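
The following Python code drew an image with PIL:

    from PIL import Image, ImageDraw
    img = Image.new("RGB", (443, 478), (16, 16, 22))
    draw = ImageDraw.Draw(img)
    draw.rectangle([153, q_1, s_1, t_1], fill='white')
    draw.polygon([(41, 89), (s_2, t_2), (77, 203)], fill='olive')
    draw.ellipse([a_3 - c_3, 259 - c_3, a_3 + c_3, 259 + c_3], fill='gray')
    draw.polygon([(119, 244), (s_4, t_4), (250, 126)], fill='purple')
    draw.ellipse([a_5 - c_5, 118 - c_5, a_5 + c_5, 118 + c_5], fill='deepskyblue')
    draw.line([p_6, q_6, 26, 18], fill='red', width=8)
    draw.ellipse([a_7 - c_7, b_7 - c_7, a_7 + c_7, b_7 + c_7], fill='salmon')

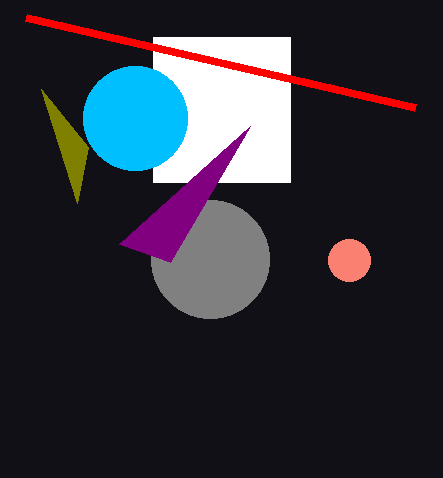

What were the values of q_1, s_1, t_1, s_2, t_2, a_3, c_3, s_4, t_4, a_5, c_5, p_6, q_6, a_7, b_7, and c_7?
q_1 = 37; s_1 = 290; t_1 = 182; s_2 = 88; t_2 = 147; a_3 = 210; c_3 = 59; s_4 = 170; t_4 = 262; a_5 = 135; c_5 = 52; p_6 = 415; q_6 = 108; a_7 = 349; b_7 = 260; c_7 = 21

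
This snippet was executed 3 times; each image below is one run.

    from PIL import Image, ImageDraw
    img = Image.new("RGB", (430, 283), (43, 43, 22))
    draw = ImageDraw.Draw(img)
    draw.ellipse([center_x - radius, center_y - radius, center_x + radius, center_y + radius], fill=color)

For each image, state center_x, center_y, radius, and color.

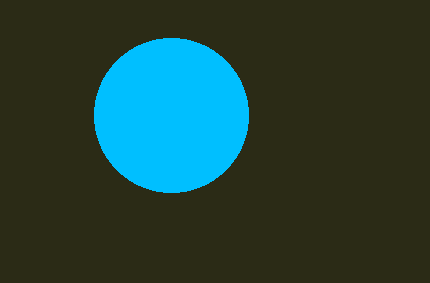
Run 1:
center_x = 171
center_y = 115
radius = 77
color = 'deepskyblue'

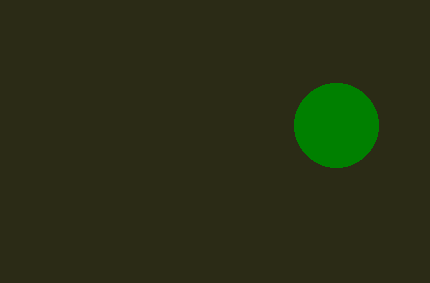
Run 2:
center_x = 336; center_y = 125; radius = 42; color = 'green'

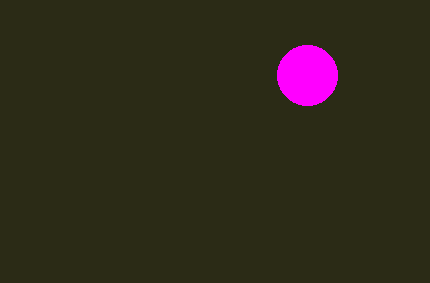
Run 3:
center_x = 307, center_y = 75, radius = 30, color = 'magenta'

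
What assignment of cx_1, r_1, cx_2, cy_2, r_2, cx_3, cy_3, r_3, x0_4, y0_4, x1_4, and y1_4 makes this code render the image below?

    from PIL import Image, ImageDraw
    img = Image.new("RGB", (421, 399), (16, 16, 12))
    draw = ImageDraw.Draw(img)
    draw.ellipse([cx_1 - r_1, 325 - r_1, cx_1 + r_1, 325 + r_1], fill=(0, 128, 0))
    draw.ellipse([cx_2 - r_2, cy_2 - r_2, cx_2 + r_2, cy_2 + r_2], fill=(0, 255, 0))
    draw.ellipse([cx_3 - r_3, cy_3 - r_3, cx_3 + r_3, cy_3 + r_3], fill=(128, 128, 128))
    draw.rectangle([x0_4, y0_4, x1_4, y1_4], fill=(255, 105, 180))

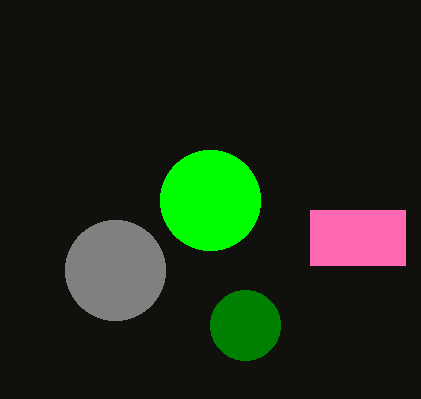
cx_1 = 245, r_1 = 35, cx_2 = 210, cy_2 = 200, r_2 = 50, cx_3 = 115, cy_3 = 270, r_3 = 50, x0_4 = 310, y0_4 = 210, x1_4 = 405, y1_4 = 265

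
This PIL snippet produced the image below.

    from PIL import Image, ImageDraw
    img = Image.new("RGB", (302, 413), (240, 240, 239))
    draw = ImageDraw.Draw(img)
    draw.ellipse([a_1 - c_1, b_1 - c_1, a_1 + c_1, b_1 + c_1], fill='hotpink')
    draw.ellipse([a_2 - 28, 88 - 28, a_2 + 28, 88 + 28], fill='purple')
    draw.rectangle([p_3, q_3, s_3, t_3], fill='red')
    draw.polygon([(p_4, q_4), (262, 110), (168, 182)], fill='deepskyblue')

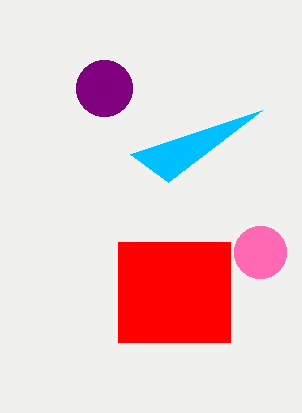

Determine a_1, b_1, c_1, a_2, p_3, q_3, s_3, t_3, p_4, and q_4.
a_1 = 260; b_1 = 252; c_1 = 26; a_2 = 104; p_3 = 118; q_3 = 242; s_3 = 230; t_3 = 342; p_4 = 130; q_4 = 154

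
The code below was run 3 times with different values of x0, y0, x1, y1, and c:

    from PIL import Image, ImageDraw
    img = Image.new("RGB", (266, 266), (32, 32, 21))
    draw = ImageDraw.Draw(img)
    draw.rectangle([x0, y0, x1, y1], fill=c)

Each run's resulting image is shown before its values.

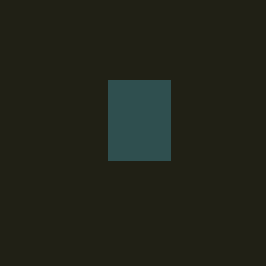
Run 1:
x0 = 108, y0 = 80, x1 = 170, y1 = 160, c = 'darkslategray'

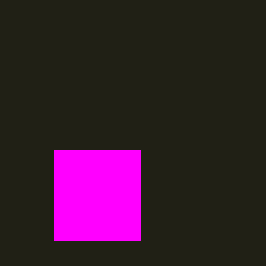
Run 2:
x0 = 54, y0 = 150, x1 = 140, y1 = 240, c = 'magenta'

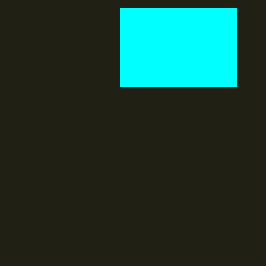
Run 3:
x0 = 120, y0 = 8, x1 = 236, y1 = 86, c = 'cyan'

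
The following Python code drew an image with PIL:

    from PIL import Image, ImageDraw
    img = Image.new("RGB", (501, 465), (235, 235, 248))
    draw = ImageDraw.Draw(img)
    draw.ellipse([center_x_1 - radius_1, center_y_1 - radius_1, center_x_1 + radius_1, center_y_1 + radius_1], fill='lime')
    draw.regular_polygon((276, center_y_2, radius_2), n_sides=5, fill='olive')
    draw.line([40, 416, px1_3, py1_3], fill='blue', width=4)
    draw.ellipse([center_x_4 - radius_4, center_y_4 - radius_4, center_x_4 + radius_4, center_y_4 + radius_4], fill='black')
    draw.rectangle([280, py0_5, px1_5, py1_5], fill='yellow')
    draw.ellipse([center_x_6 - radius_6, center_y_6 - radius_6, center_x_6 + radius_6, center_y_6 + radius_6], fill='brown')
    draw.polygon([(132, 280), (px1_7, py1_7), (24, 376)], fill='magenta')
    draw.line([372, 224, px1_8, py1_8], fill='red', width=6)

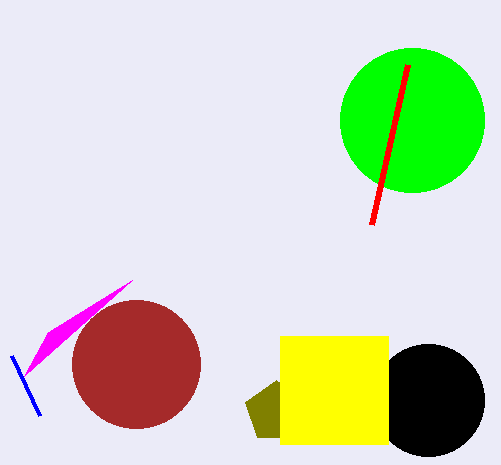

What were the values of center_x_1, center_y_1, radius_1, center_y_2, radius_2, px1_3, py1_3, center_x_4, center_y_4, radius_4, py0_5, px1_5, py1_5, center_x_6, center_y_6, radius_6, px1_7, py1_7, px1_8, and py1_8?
center_x_1 = 412; center_y_1 = 120; radius_1 = 72; center_y_2 = 412; radius_2 = 32; px1_3 = 12; py1_3 = 356; center_x_4 = 428; center_y_4 = 400; radius_4 = 56; py0_5 = 336; px1_5 = 388; py1_5 = 444; center_x_6 = 136; center_y_6 = 364; radius_6 = 64; px1_7 = 48; py1_7 = 332; px1_8 = 408; py1_8 = 64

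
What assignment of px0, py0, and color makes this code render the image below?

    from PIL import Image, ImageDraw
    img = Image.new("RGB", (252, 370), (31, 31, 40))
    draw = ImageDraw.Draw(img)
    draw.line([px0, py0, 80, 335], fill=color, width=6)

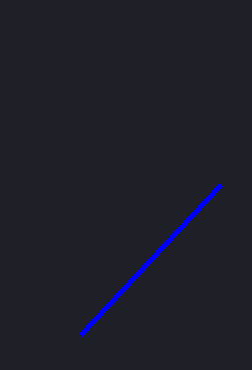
px0 = 220; py0 = 185; color = 'blue'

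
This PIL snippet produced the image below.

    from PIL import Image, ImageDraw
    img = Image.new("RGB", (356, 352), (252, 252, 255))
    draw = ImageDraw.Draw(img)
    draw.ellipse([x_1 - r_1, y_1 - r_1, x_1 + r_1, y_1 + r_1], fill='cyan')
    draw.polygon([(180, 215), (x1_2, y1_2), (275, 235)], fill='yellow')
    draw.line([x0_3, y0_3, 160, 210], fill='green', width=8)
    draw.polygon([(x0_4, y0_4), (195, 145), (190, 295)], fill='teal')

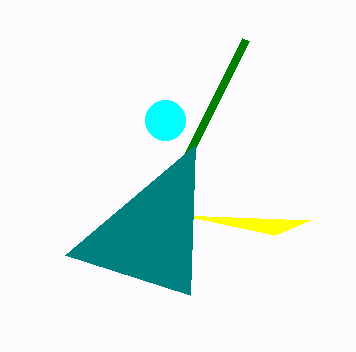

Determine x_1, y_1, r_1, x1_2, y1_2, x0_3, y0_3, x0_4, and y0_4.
x_1 = 165, y_1 = 120, r_1 = 20, x1_2 = 310, y1_2 = 220, x0_3 = 245, y0_3 = 40, x0_4 = 65, y0_4 = 255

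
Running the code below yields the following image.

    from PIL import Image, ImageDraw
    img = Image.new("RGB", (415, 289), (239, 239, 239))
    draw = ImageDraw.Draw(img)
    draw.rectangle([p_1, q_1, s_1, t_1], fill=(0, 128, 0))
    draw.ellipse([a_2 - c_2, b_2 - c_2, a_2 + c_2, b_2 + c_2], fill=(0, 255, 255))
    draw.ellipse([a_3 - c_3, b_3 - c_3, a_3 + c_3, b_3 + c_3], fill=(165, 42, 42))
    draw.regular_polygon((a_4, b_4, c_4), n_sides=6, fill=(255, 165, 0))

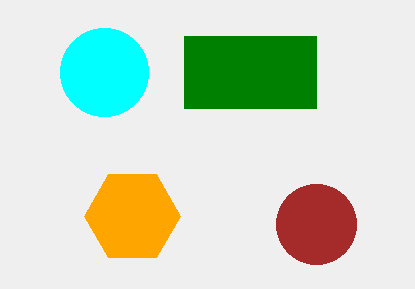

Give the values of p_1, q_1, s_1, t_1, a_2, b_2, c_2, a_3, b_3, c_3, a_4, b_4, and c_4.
p_1 = 184, q_1 = 36, s_1 = 316, t_1 = 108, a_2 = 104, b_2 = 72, c_2 = 44, a_3 = 316, b_3 = 224, c_3 = 40, a_4 = 132, b_4 = 216, c_4 = 48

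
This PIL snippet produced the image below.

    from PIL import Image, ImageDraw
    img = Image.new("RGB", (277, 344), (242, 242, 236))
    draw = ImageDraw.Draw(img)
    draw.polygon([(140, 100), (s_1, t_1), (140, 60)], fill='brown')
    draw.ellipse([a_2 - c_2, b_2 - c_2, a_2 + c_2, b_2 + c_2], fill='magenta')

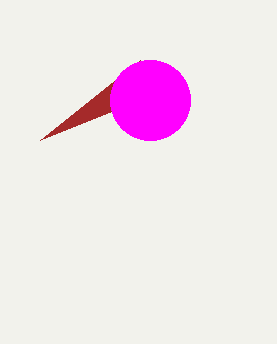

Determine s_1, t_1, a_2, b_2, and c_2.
s_1 = 40, t_1 = 140, a_2 = 150, b_2 = 100, c_2 = 40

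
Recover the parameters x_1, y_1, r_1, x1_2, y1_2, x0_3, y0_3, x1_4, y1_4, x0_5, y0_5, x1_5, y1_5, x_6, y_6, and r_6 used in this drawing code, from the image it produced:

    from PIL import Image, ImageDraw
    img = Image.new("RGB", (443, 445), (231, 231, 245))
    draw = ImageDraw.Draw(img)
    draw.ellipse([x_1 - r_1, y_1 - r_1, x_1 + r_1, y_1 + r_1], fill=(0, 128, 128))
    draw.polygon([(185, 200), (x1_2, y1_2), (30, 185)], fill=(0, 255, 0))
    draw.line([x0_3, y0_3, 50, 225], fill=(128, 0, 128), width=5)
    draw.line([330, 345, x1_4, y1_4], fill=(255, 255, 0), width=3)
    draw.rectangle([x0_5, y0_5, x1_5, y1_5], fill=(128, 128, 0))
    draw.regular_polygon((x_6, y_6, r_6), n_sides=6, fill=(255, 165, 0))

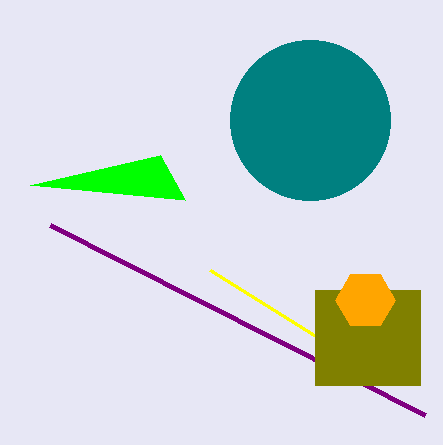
x_1 = 310, y_1 = 120, r_1 = 80, x1_2 = 160, y1_2 = 155, x0_3 = 425, y0_3 = 415, x1_4 = 210, y1_4 = 270, x0_5 = 315, y0_5 = 290, x1_5 = 420, y1_5 = 385, x_6 = 365, y_6 = 300, r_6 = 30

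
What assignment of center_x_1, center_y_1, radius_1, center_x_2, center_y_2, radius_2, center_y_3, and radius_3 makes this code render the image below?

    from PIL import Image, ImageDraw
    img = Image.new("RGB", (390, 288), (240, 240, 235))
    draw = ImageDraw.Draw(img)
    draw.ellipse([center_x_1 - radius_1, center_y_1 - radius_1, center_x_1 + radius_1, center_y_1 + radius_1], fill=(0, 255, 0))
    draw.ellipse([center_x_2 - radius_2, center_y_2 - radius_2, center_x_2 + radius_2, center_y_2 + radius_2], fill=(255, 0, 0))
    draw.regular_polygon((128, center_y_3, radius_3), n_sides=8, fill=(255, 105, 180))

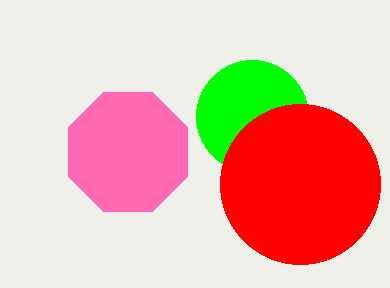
center_x_1 = 252, center_y_1 = 116, radius_1 = 56, center_x_2 = 300, center_y_2 = 184, radius_2 = 80, center_y_3 = 152, radius_3 = 64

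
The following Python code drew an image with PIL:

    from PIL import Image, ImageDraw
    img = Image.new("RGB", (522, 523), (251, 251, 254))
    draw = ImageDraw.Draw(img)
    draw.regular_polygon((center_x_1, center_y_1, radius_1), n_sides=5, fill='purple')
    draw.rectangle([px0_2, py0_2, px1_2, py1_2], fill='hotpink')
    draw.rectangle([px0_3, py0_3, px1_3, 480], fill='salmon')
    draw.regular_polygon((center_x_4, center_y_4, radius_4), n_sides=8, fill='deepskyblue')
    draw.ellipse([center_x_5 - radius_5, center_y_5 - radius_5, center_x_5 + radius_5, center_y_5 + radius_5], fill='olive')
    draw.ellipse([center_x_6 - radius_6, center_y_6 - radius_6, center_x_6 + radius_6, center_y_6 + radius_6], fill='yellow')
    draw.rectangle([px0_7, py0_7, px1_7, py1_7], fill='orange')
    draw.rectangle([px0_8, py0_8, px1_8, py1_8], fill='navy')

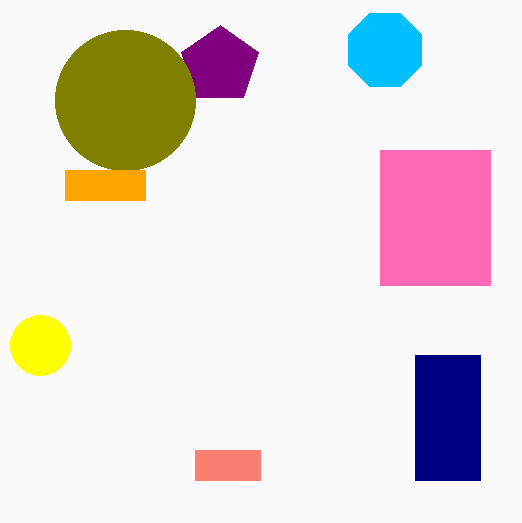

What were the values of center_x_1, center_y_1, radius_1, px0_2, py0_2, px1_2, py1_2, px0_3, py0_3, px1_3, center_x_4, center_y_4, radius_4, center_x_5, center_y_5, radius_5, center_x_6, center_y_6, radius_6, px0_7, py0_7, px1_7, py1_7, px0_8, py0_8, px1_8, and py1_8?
center_x_1 = 220; center_y_1 = 65; radius_1 = 40; px0_2 = 380; py0_2 = 150; px1_2 = 490; py1_2 = 285; px0_3 = 195; py0_3 = 450; px1_3 = 260; center_x_4 = 385; center_y_4 = 50; radius_4 = 40; center_x_5 = 125; center_y_5 = 100; radius_5 = 70; center_x_6 = 40; center_y_6 = 345; radius_6 = 30; px0_7 = 65; py0_7 = 170; px1_7 = 145; py1_7 = 200; px0_8 = 415; py0_8 = 355; px1_8 = 480; py1_8 = 480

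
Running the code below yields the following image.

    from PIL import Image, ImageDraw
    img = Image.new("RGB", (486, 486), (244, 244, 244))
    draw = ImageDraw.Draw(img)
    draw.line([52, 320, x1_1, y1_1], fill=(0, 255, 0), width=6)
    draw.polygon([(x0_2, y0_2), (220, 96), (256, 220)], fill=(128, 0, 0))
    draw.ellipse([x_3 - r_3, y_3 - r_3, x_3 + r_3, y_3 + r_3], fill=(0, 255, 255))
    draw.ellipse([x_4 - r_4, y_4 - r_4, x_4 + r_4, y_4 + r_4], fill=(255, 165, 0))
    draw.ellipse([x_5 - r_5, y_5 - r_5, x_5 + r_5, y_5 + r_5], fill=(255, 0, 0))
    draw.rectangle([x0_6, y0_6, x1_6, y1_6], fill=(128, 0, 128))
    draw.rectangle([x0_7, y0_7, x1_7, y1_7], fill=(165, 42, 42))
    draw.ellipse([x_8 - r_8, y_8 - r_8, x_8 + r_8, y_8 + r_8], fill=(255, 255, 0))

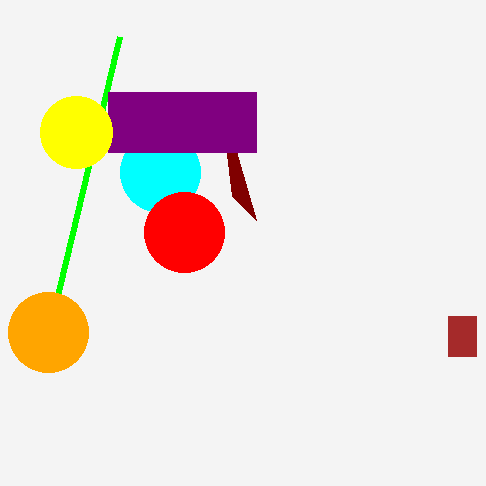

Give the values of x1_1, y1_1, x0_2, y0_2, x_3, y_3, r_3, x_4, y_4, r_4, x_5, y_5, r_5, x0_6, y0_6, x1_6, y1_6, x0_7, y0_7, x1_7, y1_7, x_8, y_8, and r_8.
x1_1 = 120
y1_1 = 36
x0_2 = 232
y0_2 = 196
x_3 = 160
y_3 = 172
r_3 = 40
x_4 = 48
y_4 = 332
r_4 = 40
x_5 = 184
y_5 = 232
r_5 = 40
x0_6 = 108
y0_6 = 92
x1_6 = 256
y1_6 = 152
x0_7 = 448
y0_7 = 316
x1_7 = 476
y1_7 = 356
x_8 = 76
y_8 = 132
r_8 = 36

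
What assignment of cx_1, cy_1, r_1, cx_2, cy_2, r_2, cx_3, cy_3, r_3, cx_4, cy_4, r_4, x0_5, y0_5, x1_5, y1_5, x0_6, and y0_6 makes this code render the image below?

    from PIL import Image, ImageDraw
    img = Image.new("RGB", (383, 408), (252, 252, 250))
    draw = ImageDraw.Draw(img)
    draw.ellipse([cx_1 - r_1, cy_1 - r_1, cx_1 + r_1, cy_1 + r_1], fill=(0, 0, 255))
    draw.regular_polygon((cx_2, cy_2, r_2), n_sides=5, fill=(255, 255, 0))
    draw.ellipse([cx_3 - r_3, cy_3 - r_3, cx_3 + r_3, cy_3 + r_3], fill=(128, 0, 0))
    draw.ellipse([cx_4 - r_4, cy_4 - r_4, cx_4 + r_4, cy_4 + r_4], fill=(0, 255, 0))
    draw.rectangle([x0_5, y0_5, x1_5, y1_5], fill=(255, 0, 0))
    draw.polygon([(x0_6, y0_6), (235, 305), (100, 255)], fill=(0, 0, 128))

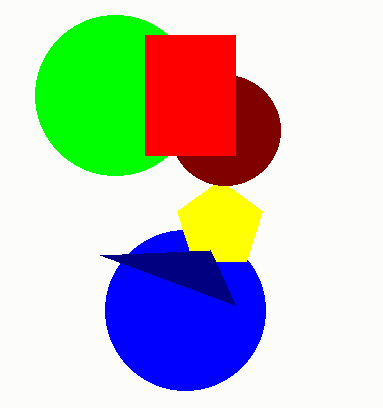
cx_1 = 185; cy_1 = 310; r_1 = 80; cx_2 = 220; cy_2 = 225; r_2 = 45; cx_3 = 225; cy_3 = 130; r_3 = 55; cx_4 = 115; cy_4 = 95; r_4 = 80; x0_5 = 145; y0_5 = 35; x1_5 = 235; y1_5 = 155; x0_6 = 210; y0_6 = 250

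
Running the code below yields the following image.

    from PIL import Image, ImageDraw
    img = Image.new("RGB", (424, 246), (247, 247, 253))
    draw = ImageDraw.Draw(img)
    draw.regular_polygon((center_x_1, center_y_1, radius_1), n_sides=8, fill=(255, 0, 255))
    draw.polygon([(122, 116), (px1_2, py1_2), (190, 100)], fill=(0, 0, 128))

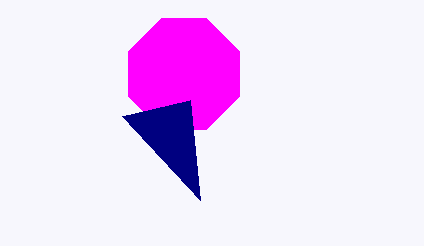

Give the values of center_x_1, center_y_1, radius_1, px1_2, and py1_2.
center_x_1 = 184, center_y_1 = 74, radius_1 = 60, px1_2 = 200, py1_2 = 200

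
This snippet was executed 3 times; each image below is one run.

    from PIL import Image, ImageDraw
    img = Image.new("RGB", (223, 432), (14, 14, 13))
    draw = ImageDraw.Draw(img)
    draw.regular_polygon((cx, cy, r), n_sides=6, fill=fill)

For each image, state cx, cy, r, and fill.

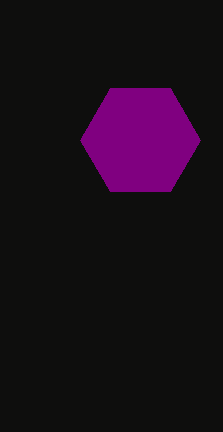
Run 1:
cx = 140; cy = 140; r = 60; fill = 'purple'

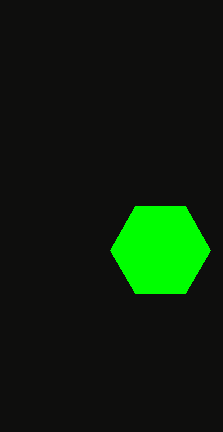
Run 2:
cx = 160; cy = 250; r = 50; fill = 'lime'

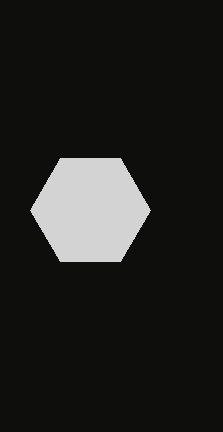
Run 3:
cx = 90; cy = 210; r = 60; fill = 'lightgray'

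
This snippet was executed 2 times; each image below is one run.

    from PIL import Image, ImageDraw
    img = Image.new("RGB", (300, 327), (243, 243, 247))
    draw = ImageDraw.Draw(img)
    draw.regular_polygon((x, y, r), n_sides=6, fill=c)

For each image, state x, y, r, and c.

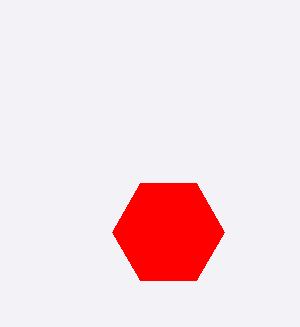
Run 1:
x = 168
y = 232
r = 56
c = 'red'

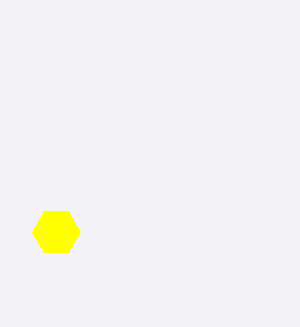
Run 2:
x = 56; y = 232; r = 24; c = 'yellow'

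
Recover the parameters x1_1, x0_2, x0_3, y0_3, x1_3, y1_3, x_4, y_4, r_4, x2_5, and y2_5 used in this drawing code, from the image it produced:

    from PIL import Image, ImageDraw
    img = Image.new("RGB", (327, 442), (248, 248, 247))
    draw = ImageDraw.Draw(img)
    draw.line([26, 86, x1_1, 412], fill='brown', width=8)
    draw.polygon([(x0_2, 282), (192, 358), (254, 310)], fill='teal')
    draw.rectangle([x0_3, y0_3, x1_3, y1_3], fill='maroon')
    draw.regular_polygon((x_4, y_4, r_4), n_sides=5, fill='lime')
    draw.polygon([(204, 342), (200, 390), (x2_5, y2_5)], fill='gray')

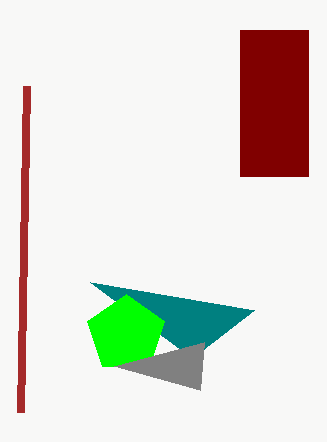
x1_1 = 20, x0_2 = 90, x0_3 = 240, y0_3 = 30, x1_3 = 308, y1_3 = 176, x_4 = 126, y_4 = 334, r_4 = 40, x2_5 = 114, y2_5 = 366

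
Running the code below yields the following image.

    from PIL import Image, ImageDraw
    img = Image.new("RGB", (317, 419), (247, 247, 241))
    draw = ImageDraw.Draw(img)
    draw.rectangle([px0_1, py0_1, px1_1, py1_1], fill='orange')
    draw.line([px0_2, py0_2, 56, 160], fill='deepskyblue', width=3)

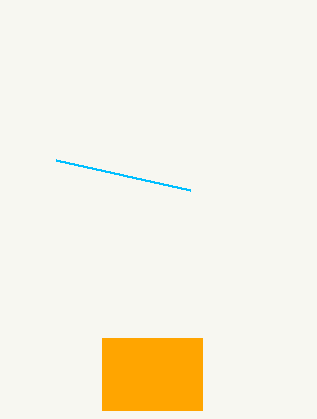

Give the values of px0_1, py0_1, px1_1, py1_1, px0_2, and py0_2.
px0_1 = 102, py0_1 = 338, px1_1 = 202, py1_1 = 410, px0_2 = 190, py0_2 = 190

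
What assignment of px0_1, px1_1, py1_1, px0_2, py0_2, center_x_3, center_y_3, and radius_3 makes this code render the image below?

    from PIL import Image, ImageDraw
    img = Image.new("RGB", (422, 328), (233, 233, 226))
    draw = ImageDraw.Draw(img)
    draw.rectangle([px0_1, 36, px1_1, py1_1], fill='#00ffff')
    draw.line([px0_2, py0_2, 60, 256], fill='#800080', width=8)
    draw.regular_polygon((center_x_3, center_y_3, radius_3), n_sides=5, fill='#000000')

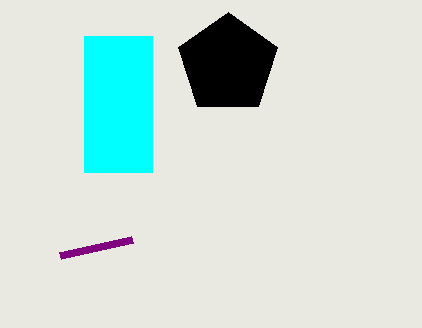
px0_1 = 84, px1_1 = 152, py1_1 = 172, px0_2 = 132, py0_2 = 240, center_x_3 = 228, center_y_3 = 64, radius_3 = 52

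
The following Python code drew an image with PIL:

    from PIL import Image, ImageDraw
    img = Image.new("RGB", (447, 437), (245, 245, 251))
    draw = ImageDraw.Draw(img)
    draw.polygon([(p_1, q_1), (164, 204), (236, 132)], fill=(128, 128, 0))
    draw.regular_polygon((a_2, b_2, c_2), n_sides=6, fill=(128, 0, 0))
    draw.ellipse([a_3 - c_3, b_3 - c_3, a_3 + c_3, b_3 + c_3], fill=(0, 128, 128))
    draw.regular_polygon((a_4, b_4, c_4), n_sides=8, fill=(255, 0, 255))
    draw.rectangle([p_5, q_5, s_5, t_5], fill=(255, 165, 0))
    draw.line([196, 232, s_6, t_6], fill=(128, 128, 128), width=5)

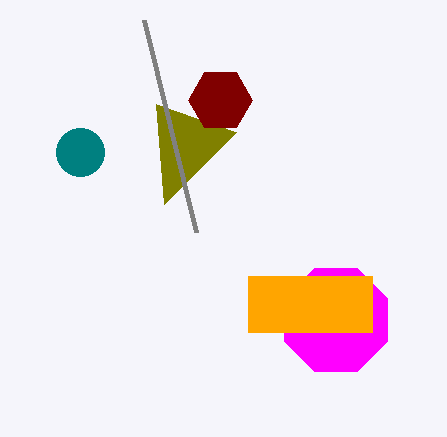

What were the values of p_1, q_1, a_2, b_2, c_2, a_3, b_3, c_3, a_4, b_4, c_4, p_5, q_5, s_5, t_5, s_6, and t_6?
p_1 = 156, q_1 = 104, a_2 = 220, b_2 = 100, c_2 = 32, a_3 = 80, b_3 = 152, c_3 = 24, a_4 = 336, b_4 = 320, c_4 = 56, p_5 = 248, q_5 = 276, s_5 = 372, t_5 = 332, s_6 = 144, t_6 = 20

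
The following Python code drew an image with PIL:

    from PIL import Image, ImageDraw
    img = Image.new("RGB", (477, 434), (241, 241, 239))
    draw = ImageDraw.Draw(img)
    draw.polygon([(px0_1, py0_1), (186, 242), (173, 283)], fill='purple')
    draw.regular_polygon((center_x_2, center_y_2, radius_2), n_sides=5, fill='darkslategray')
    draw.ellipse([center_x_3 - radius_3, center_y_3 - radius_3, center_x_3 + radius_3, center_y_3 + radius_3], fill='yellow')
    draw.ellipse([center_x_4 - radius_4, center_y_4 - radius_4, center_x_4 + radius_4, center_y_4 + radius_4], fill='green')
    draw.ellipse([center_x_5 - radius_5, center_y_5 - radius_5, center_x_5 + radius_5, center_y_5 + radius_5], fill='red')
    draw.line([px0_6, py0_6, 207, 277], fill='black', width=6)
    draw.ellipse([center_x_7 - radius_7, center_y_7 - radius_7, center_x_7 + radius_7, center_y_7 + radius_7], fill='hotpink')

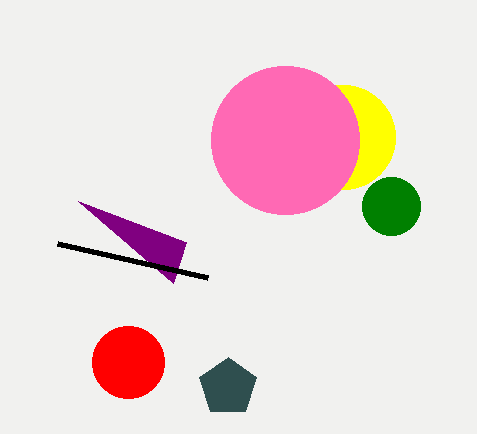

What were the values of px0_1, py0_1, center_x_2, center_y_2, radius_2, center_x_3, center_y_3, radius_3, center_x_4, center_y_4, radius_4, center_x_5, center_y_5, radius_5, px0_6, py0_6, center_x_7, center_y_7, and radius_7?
px0_1 = 78
py0_1 = 201
center_x_2 = 228
center_y_2 = 387
radius_2 = 30
center_x_3 = 343
center_y_3 = 137
radius_3 = 52
center_x_4 = 391
center_y_4 = 206
radius_4 = 29
center_x_5 = 128
center_y_5 = 362
radius_5 = 36
px0_6 = 57
py0_6 = 243
center_x_7 = 285
center_y_7 = 140
radius_7 = 74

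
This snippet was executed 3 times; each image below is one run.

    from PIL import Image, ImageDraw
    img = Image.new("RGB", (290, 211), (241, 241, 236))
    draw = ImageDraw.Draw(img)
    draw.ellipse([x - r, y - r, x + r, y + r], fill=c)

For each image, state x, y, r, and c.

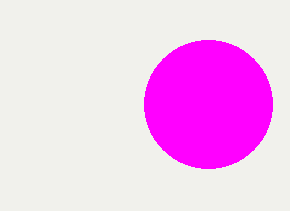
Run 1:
x = 208, y = 104, r = 64, c = 'magenta'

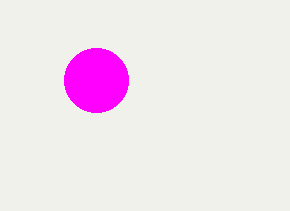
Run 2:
x = 96
y = 80
r = 32
c = 'magenta'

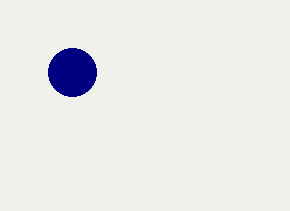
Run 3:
x = 72
y = 72
r = 24
c = 'navy'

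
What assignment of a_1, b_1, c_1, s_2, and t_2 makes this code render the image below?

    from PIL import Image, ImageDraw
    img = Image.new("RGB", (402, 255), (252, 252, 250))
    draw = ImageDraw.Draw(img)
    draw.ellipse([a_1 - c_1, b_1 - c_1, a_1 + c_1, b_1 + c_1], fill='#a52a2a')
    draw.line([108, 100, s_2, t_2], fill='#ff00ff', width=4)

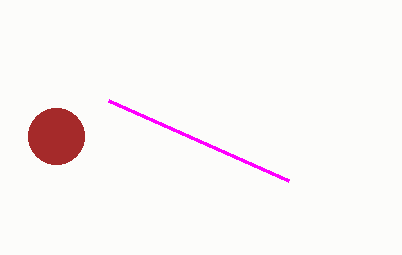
a_1 = 56; b_1 = 136; c_1 = 28; s_2 = 288; t_2 = 180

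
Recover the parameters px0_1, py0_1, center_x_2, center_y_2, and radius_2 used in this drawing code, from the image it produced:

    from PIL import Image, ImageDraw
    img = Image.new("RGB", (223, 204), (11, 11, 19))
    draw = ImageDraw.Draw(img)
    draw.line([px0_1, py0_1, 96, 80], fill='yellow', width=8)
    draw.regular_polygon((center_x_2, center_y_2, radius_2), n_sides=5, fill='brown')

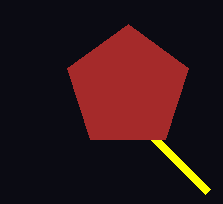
px0_1 = 208, py0_1 = 192, center_x_2 = 128, center_y_2 = 88, radius_2 = 64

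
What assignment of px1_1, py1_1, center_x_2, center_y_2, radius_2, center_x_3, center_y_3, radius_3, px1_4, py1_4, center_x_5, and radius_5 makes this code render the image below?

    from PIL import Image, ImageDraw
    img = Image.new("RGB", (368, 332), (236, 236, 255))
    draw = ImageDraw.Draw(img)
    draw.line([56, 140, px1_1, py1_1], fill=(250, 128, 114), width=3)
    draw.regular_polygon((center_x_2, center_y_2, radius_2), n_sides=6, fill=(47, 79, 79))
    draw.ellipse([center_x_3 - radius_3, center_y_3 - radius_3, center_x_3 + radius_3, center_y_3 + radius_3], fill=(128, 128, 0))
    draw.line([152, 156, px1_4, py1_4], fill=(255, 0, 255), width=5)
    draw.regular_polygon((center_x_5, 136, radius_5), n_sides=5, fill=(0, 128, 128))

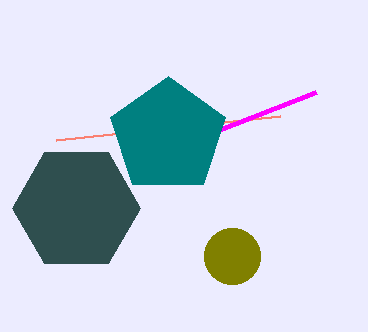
px1_1 = 280; py1_1 = 116; center_x_2 = 76; center_y_2 = 208; radius_2 = 64; center_x_3 = 232; center_y_3 = 256; radius_3 = 28; px1_4 = 316; py1_4 = 92; center_x_5 = 168; radius_5 = 60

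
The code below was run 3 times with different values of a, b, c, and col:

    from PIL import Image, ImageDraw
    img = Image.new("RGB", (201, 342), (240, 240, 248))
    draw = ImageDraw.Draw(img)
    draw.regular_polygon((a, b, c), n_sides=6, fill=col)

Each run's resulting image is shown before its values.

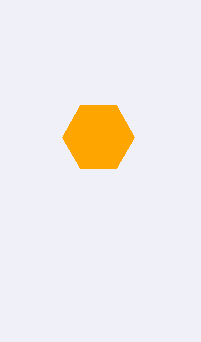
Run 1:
a = 98, b = 137, c = 36, col = 'orange'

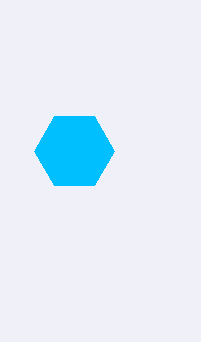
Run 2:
a = 74
b = 151
c = 40
col = 'deepskyblue'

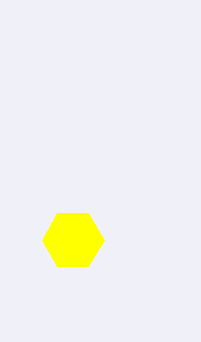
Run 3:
a = 73
b = 240
c = 31
col = 'yellow'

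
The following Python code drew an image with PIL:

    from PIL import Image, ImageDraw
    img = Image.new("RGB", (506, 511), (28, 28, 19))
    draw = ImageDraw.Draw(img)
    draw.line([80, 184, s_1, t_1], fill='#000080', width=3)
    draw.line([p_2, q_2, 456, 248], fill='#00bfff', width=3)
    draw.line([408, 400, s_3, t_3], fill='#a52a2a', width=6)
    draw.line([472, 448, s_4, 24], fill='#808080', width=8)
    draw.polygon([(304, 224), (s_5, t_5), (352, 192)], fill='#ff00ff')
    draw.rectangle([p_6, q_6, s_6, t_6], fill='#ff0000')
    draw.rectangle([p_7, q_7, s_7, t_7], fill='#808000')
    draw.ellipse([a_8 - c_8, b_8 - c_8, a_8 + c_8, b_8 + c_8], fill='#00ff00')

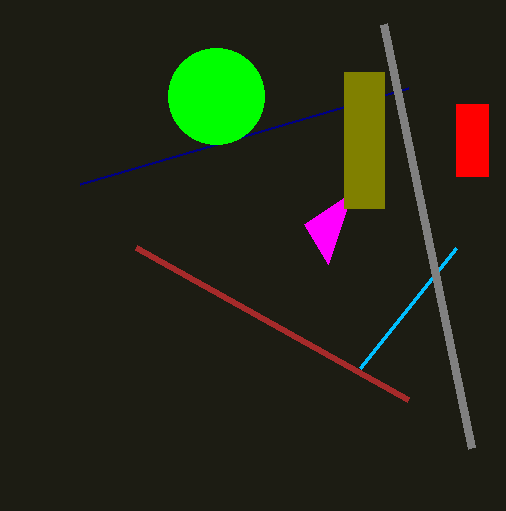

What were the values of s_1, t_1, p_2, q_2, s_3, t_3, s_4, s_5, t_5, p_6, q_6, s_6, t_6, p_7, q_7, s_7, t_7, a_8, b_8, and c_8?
s_1 = 408; t_1 = 88; p_2 = 360; q_2 = 368; s_3 = 136; t_3 = 248; s_4 = 384; s_5 = 328; t_5 = 264; p_6 = 456; q_6 = 104; s_6 = 488; t_6 = 176; p_7 = 344; q_7 = 72; s_7 = 384; t_7 = 208; a_8 = 216; b_8 = 96; c_8 = 48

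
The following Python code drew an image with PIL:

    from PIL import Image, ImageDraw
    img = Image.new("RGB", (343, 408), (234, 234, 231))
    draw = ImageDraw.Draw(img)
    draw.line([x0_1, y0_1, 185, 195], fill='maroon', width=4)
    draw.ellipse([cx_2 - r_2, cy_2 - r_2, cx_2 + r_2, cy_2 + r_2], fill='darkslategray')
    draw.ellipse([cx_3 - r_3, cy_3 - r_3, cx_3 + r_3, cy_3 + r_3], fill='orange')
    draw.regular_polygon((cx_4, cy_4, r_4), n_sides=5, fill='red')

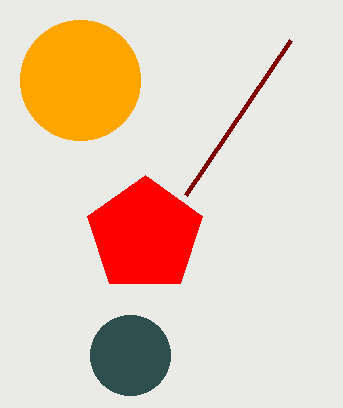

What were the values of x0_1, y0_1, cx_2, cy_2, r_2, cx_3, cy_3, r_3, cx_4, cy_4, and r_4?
x0_1 = 290, y0_1 = 40, cx_2 = 130, cy_2 = 355, r_2 = 40, cx_3 = 80, cy_3 = 80, r_3 = 60, cx_4 = 145, cy_4 = 235, r_4 = 60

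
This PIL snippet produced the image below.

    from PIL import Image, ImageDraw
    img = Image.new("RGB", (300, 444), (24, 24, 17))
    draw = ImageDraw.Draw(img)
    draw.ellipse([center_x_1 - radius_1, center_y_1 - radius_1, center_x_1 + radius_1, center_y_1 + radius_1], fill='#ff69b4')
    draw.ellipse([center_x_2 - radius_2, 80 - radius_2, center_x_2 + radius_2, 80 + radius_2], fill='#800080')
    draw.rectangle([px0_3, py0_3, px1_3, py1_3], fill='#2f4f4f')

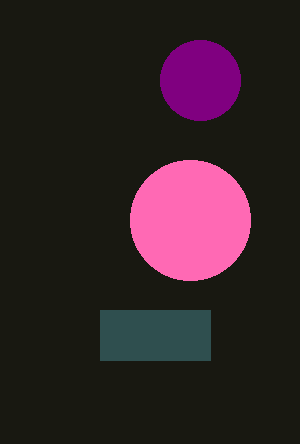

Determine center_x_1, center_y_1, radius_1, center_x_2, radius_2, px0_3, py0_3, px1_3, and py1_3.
center_x_1 = 190
center_y_1 = 220
radius_1 = 60
center_x_2 = 200
radius_2 = 40
px0_3 = 100
py0_3 = 310
px1_3 = 210
py1_3 = 360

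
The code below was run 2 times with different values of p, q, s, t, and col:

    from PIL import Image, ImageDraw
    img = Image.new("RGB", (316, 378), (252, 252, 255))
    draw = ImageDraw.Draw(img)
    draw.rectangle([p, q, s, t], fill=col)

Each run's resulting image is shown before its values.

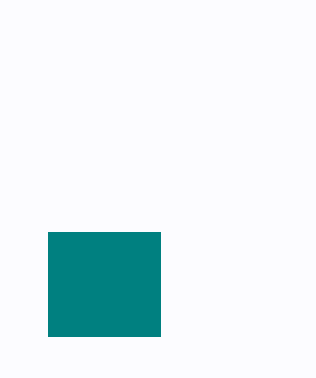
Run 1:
p = 48; q = 232; s = 160; t = 336; col = 'teal'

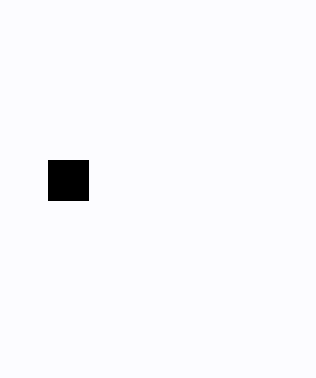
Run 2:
p = 48; q = 160; s = 88; t = 200; col = 'black'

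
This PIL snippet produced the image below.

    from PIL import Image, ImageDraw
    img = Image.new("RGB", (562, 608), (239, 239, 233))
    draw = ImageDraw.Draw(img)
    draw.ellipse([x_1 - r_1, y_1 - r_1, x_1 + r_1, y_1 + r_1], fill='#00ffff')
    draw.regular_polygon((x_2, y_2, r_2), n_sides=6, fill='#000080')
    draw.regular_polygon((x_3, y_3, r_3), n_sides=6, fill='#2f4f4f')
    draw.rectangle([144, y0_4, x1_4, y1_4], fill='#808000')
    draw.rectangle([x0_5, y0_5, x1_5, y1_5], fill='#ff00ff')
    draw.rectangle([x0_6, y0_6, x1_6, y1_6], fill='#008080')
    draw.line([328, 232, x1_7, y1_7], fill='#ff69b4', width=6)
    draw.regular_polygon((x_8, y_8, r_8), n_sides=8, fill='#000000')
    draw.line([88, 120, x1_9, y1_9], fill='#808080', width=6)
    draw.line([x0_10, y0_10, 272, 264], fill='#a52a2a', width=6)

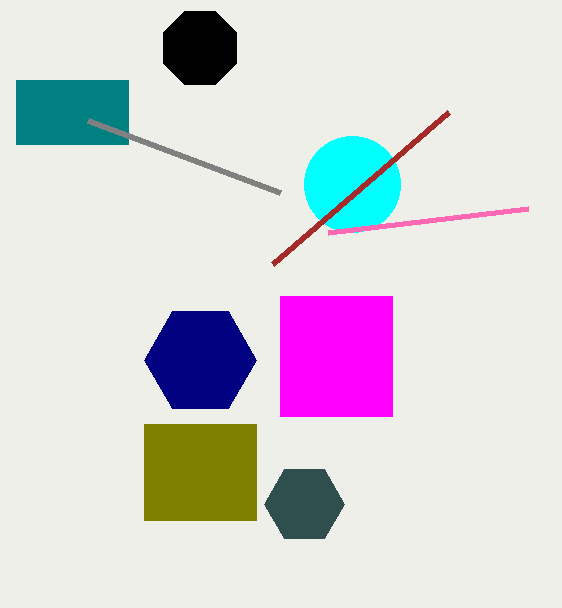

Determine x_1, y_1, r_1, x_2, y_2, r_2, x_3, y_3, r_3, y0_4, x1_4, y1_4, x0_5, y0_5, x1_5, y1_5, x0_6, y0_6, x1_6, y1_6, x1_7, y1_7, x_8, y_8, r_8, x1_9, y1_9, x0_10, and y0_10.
x_1 = 352, y_1 = 184, r_1 = 48, x_2 = 200, y_2 = 360, r_2 = 56, x_3 = 304, y_3 = 504, r_3 = 40, y0_4 = 424, x1_4 = 256, y1_4 = 520, x0_5 = 280, y0_5 = 296, x1_5 = 392, y1_5 = 416, x0_6 = 16, y0_6 = 80, x1_6 = 128, y1_6 = 144, x1_7 = 528, y1_7 = 208, x_8 = 200, y_8 = 48, r_8 = 40, x1_9 = 280, y1_9 = 192, x0_10 = 448, y0_10 = 112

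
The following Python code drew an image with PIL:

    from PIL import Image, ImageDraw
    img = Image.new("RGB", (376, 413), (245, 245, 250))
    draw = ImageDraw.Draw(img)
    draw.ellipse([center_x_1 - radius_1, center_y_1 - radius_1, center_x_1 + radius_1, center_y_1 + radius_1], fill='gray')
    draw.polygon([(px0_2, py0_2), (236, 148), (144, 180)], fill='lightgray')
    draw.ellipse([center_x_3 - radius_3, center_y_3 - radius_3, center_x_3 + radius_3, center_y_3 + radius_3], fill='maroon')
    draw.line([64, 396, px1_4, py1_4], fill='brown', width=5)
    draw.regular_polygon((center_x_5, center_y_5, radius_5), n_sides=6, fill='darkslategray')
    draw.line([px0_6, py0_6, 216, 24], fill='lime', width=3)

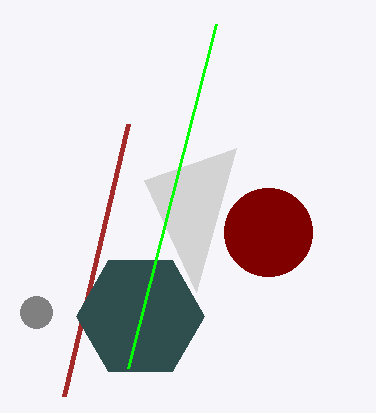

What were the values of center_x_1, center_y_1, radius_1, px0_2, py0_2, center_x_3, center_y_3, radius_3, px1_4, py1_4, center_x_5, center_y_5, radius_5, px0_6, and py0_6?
center_x_1 = 36
center_y_1 = 312
radius_1 = 16
px0_2 = 196
py0_2 = 292
center_x_3 = 268
center_y_3 = 232
radius_3 = 44
px1_4 = 128
py1_4 = 124
center_x_5 = 140
center_y_5 = 316
radius_5 = 64
px0_6 = 128
py0_6 = 368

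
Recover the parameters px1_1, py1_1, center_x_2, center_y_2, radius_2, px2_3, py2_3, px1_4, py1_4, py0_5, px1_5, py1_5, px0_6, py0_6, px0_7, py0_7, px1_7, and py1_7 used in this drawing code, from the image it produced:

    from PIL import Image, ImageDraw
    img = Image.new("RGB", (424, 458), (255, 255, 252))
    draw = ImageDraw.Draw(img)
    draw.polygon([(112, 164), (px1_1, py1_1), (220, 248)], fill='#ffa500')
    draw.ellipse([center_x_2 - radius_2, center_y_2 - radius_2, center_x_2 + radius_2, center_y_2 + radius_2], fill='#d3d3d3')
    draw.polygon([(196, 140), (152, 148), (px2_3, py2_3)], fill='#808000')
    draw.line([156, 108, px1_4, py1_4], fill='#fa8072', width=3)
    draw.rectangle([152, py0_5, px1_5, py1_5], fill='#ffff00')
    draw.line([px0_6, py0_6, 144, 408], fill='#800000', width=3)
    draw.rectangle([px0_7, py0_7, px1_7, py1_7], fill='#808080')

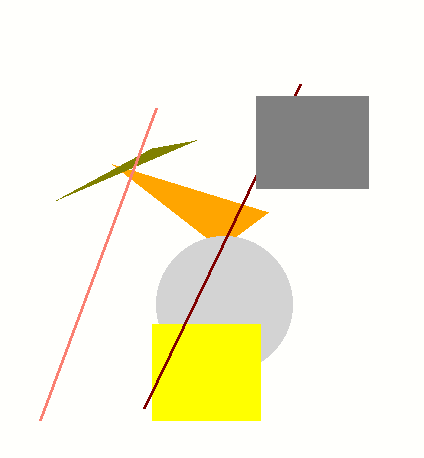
px1_1 = 268; py1_1 = 212; center_x_2 = 224; center_y_2 = 304; radius_2 = 68; px2_3 = 56; py2_3 = 200; px1_4 = 40; py1_4 = 420; py0_5 = 324; px1_5 = 260; py1_5 = 420; px0_6 = 300; py0_6 = 84; px0_7 = 256; py0_7 = 96; px1_7 = 368; py1_7 = 188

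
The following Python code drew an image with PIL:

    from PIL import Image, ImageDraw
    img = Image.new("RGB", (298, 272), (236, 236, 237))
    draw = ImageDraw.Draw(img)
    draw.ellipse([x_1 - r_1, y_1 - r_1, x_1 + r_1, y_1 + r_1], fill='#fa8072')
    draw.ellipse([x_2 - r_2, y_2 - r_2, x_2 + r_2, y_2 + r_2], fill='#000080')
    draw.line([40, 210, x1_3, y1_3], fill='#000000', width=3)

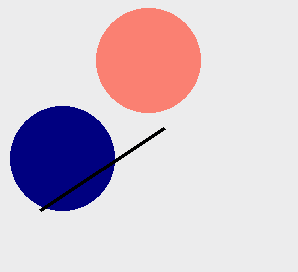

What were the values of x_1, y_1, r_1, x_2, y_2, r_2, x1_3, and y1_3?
x_1 = 148, y_1 = 60, r_1 = 52, x_2 = 62, y_2 = 158, r_2 = 52, x1_3 = 164, y1_3 = 128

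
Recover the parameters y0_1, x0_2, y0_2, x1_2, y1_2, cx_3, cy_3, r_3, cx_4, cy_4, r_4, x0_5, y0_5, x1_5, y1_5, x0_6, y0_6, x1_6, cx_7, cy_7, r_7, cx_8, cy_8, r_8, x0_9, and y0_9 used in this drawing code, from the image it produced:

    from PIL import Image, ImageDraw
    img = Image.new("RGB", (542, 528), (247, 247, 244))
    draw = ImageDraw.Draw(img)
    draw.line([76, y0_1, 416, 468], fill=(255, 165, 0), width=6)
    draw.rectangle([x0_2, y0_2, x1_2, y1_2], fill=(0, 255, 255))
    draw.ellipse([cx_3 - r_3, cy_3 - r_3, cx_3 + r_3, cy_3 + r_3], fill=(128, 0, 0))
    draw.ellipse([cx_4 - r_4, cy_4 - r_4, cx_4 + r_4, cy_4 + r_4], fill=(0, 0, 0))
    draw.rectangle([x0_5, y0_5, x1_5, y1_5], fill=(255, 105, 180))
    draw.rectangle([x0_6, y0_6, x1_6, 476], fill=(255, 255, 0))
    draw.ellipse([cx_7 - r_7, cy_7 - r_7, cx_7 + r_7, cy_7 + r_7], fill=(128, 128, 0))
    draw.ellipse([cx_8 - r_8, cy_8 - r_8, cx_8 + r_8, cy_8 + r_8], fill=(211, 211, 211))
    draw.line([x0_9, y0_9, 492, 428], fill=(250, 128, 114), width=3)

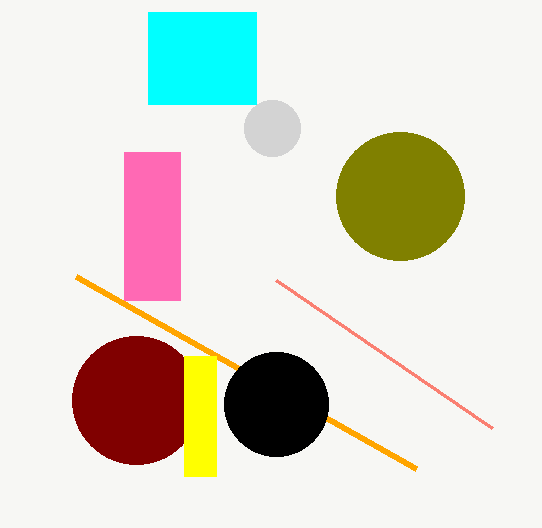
y0_1 = 276; x0_2 = 148; y0_2 = 12; x1_2 = 256; y1_2 = 104; cx_3 = 136; cy_3 = 400; r_3 = 64; cx_4 = 276; cy_4 = 404; r_4 = 52; x0_5 = 124; y0_5 = 152; x1_5 = 180; y1_5 = 300; x0_6 = 184; y0_6 = 356; x1_6 = 216; cx_7 = 400; cy_7 = 196; r_7 = 64; cx_8 = 272; cy_8 = 128; r_8 = 28; x0_9 = 276; y0_9 = 280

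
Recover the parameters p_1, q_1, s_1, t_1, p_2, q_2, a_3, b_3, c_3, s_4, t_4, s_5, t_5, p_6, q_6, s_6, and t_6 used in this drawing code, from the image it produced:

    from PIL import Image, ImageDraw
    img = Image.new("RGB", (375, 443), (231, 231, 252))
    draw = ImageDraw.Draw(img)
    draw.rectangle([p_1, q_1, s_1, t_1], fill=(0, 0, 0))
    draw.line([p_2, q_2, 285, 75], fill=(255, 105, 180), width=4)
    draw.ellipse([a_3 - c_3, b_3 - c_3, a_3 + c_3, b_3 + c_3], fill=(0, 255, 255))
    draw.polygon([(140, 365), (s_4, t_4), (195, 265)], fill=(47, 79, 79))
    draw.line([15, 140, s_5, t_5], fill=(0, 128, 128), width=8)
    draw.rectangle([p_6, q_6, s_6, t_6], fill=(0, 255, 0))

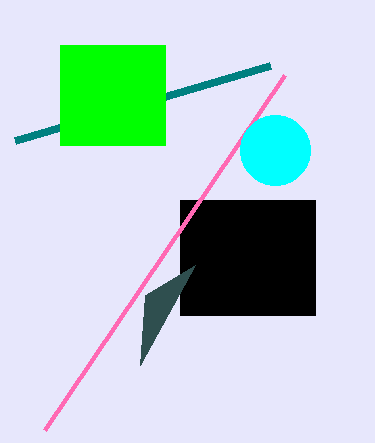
p_1 = 180, q_1 = 200, s_1 = 315, t_1 = 315, p_2 = 45, q_2 = 430, a_3 = 275, b_3 = 150, c_3 = 35, s_4 = 145, t_4 = 295, s_5 = 270, t_5 = 65, p_6 = 60, q_6 = 45, s_6 = 165, t_6 = 145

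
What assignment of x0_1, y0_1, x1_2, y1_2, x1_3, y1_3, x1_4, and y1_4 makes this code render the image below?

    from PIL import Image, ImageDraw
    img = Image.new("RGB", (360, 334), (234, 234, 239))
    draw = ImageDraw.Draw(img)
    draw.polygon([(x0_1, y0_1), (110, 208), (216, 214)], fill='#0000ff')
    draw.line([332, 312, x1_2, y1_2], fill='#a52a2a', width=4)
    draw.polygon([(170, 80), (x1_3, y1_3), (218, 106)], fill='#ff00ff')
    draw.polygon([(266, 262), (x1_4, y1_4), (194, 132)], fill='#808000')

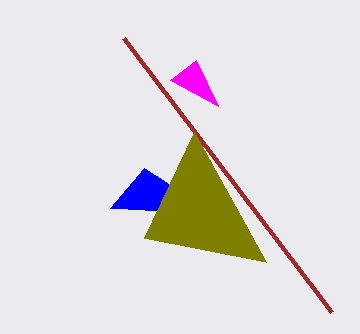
x0_1 = 144, y0_1 = 168, x1_2 = 124, y1_2 = 38, x1_3 = 196, y1_3 = 60, x1_4 = 144, y1_4 = 238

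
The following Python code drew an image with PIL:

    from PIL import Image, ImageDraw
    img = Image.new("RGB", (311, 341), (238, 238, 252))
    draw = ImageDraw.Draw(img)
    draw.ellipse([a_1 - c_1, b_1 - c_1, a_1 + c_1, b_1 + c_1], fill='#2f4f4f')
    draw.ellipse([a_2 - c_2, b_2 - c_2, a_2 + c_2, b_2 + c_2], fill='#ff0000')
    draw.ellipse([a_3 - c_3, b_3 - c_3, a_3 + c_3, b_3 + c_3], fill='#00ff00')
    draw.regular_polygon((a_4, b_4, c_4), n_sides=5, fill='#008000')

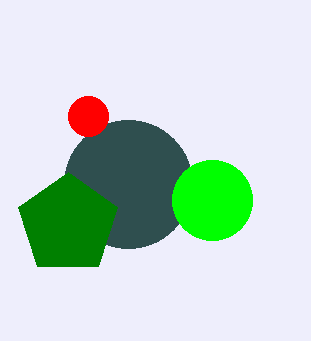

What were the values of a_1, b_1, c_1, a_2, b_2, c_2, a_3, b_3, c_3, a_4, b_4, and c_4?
a_1 = 128
b_1 = 184
c_1 = 64
a_2 = 88
b_2 = 116
c_2 = 20
a_3 = 212
b_3 = 200
c_3 = 40
a_4 = 68
b_4 = 224
c_4 = 52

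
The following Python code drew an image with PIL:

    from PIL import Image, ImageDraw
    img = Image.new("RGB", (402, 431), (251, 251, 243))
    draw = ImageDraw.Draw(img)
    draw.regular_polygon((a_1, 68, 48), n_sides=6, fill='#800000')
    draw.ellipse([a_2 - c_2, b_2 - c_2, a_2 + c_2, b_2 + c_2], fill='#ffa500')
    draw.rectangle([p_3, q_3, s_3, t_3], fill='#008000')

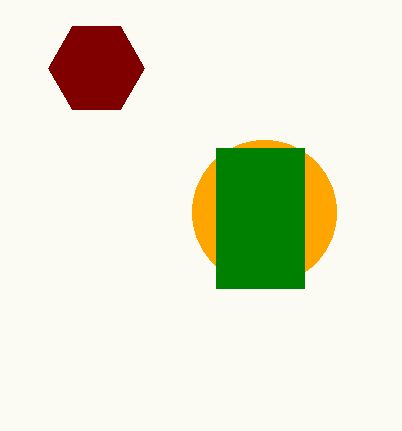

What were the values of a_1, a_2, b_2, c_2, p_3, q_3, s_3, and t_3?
a_1 = 96; a_2 = 264; b_2 = 212; c_2 = 72; p_3 = 216; q_3 = 148; s_3 = 304; t_3 = 288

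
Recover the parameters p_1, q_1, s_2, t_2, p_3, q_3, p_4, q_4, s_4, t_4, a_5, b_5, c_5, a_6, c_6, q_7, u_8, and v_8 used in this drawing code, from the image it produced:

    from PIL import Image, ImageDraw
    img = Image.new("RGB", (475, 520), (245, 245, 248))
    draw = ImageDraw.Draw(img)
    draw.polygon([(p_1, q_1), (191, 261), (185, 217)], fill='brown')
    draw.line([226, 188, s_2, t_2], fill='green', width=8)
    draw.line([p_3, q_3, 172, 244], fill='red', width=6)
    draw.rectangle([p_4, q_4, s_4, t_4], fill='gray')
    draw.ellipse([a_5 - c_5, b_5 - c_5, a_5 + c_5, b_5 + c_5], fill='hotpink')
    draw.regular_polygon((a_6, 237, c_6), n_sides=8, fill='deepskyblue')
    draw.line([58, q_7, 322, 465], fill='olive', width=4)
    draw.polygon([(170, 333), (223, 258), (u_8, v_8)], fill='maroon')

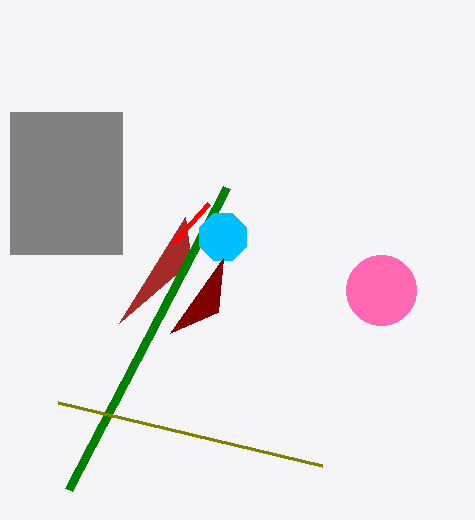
p_1 = 119
q_1 = 323
s_2 = 68
t_2 = 490
p_3 = 208
q_3 = 204
p_4 = 10
q_4 = 112
s_4 = 122
t_4 = 254
a_5 = 381
b_5 = 290
c_5 = 35
a_6 = 223
c_6 = 25
q_7 = 402
u_8 = 218
v_8 = 312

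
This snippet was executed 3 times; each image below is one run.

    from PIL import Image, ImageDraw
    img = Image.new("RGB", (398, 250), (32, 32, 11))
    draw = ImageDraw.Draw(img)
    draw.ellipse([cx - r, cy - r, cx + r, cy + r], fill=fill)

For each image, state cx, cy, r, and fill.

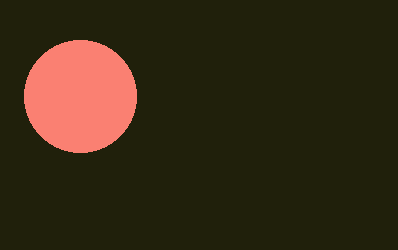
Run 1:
cx = 80, cy = 96, r = 56, fill = 'salmon'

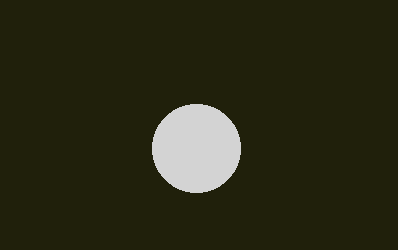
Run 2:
cx = 196
cy = 148
r = 44
fill = 'lightgray'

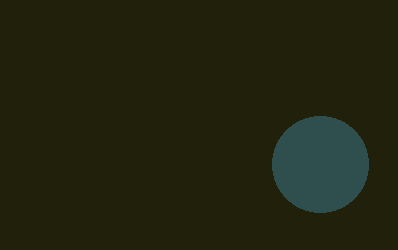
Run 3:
cx = 320, cy = 164, r = 48, fill = 'darkslategray'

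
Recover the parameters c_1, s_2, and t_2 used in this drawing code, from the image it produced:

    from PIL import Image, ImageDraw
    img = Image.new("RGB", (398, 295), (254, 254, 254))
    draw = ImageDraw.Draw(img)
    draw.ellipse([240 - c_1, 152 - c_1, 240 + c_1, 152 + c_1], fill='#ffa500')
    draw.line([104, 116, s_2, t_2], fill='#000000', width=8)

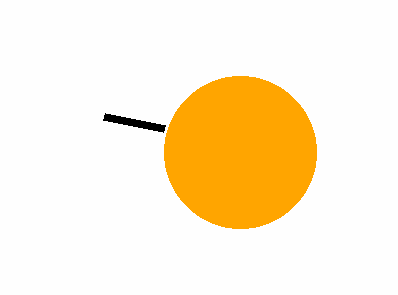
c_1 = 76; s_2 = 164; t_2 = 128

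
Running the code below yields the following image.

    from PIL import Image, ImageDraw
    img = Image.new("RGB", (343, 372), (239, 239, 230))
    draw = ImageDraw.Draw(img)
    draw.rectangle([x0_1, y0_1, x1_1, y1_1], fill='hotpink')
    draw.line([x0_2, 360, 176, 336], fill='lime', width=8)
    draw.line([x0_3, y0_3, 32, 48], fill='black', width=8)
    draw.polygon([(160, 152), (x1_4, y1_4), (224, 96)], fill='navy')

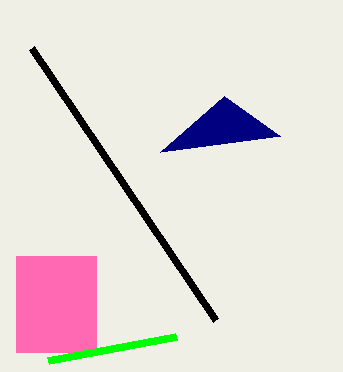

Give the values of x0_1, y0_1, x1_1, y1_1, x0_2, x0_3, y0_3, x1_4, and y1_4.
x0_1 = 16, y0_1 = 256, x1_1 = 96, y1_1 = 352, x0_2 = 48, x0_3 = 216, y0_3 = 320, x1_4 = 280, y1_4 = 136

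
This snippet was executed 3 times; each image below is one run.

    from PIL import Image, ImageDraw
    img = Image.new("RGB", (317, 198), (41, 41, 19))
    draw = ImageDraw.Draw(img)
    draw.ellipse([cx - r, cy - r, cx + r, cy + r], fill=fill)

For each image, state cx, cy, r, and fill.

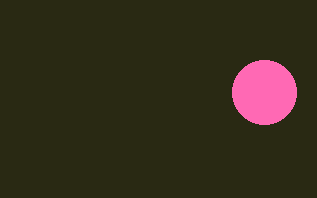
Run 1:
cx = 264; cy = 92; r = 32; fill = 'hotpink'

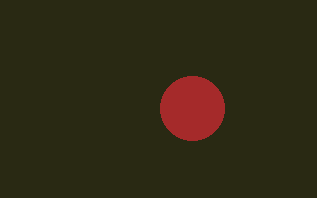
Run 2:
cx = 192; cy = 108; r = 32; fill = 'brown'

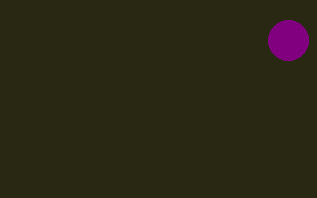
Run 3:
cx = 288, cy = 40, r = 20, fill = 'purple'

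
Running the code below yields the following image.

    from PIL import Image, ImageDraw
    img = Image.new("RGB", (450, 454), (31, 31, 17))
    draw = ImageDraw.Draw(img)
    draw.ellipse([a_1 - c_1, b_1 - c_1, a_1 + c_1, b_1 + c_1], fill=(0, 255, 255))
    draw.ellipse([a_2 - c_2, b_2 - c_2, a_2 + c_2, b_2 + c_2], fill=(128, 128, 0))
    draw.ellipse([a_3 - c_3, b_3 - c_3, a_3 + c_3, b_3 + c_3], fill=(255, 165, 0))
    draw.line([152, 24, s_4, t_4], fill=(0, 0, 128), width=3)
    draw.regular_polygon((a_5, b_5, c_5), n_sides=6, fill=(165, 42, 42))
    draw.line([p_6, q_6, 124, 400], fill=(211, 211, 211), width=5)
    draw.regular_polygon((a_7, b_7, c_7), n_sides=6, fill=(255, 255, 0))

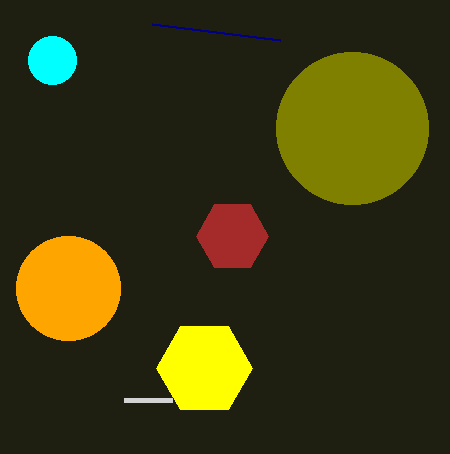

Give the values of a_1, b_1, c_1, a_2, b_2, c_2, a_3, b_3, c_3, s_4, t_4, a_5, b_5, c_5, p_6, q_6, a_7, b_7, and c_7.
a_1 = 52
b_1 = 60
c_1 = 24
a_2 = 352
b_2 = 128
c_2 = 76
a_3 = 68
b_3 = 288
c_3 = 52
s_4 = 280
t_4 = 40
a_5 = 232
b_5 = 236
c_5 = 36
p_6 = 172
q_6 = 400
a_7 = 204
b_7 = 368
c_7 = 48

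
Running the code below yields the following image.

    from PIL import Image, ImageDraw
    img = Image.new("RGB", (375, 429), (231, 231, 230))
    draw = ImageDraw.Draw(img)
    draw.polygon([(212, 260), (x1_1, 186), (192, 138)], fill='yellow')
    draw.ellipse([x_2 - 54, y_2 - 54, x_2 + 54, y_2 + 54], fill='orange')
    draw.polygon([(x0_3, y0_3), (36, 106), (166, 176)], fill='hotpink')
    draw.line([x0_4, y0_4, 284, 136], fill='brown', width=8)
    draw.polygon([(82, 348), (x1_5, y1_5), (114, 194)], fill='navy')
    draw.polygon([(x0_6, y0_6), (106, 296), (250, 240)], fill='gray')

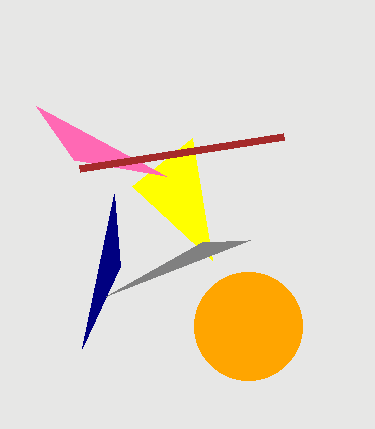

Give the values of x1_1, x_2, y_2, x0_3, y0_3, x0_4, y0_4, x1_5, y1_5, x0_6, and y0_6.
x1_1 = 132; x_2 = 248; y_2 = 326; x0_3 = 74; y0_3 = 160; x0_4 = 80; y0_4 = 168; x1_5 = 120; y1_5 = 266; x0_6 = 202; y0_6 = 242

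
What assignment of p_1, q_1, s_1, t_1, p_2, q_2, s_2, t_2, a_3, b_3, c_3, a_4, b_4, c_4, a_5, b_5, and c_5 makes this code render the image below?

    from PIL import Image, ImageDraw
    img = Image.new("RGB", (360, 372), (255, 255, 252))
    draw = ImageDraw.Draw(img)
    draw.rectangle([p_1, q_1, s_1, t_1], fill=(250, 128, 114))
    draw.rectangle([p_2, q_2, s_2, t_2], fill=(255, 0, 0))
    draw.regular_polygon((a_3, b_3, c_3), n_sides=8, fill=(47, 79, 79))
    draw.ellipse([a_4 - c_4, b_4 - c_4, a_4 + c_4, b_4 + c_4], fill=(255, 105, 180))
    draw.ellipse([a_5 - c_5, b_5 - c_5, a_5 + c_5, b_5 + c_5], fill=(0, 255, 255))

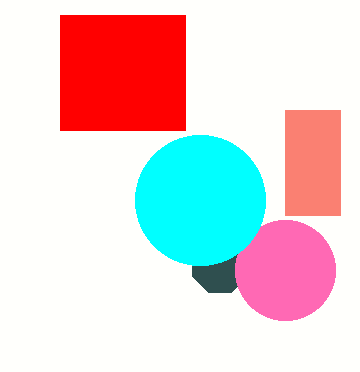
p_1 = 285, q_1 = 110, s_1 = 340, t_1 = 215, p_2 = 60, q_2 = 15, s_2 = 185, t_2 = 130, a_3 = 220, b_3 = 265, c_3 = 30, a_4 = 285, b_4 = 270, c_4 = 50, a_5 = 200, b_5 = 200, c_5 = 65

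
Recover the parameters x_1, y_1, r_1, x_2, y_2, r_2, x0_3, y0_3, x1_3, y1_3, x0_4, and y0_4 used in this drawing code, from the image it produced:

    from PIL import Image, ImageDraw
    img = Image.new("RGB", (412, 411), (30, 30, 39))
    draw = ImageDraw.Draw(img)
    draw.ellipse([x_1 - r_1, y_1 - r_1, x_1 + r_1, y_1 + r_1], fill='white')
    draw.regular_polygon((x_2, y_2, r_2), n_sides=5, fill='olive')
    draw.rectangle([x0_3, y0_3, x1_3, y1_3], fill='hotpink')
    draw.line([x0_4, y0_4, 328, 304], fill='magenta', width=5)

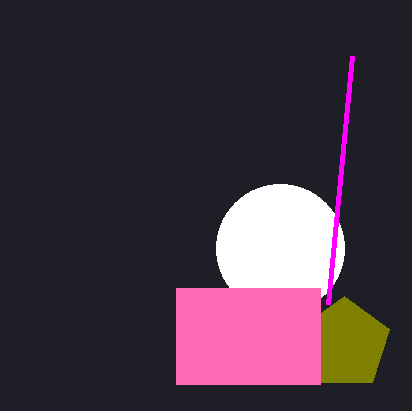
x_1 = 280
y_1 = 248
r_1 = 64
x_2 = 344
y_2 = 344
r_2 = 48
x0_3 = 176
y0_3 = 288
x1_3 = 320
y1_3 = 384
x0_4 = 352
y0_4 = 56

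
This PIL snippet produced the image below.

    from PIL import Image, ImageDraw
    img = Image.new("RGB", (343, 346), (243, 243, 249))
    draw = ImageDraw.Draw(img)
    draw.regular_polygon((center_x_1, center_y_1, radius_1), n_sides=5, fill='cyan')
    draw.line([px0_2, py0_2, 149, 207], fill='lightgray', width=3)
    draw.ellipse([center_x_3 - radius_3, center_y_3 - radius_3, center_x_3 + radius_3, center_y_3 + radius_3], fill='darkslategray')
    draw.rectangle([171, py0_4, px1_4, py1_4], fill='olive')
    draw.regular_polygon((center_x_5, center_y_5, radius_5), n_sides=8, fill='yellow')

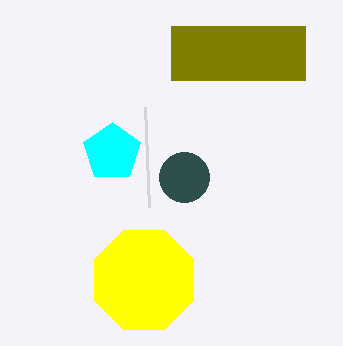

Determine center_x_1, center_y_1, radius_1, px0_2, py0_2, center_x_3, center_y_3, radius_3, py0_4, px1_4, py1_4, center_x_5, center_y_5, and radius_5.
center_x_1 = 112, center_y_1 = 152, radius_1 = 30, px0_2 = 145, py0_2 = 107, center_x_3 = 184, center_y_3 = 177, radius_3 = 25, py0_4 = 26, px1_4 = 305, py1_4 = 80, center_x_5 = 144, center_y_5 = 280, radius_5 = 54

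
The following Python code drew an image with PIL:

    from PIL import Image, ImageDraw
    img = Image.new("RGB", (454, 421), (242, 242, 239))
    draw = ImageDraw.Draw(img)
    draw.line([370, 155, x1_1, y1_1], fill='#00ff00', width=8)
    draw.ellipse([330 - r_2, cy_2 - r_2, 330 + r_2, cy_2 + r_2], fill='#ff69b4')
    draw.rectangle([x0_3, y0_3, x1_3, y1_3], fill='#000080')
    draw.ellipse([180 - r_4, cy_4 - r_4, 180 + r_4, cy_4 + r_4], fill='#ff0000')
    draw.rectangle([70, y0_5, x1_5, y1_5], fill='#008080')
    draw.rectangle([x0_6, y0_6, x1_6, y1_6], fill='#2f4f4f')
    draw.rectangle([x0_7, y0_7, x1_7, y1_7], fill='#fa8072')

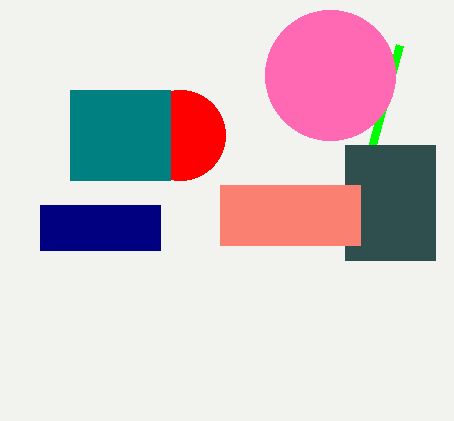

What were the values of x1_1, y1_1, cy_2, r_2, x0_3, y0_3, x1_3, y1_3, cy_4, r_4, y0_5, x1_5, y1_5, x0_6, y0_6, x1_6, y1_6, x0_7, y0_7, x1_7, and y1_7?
x1_1 = 400
y1_1 = 45
cy_2 = 75
r_2 = 65
x0_3 = 40
y0_3 = 205
x1_3 = 160
y1_3 = 250
cy_4 = 135
r_4 = 45
y0_5 = 90
x1_5 = 170
y1_5 = 180
x0_6 = 345
y0_6 = 145
x1_6 = 435
y1_6 = 260
x0_7 = 220
y0_7 = 185
x1_7 = 360
y1_7 = 245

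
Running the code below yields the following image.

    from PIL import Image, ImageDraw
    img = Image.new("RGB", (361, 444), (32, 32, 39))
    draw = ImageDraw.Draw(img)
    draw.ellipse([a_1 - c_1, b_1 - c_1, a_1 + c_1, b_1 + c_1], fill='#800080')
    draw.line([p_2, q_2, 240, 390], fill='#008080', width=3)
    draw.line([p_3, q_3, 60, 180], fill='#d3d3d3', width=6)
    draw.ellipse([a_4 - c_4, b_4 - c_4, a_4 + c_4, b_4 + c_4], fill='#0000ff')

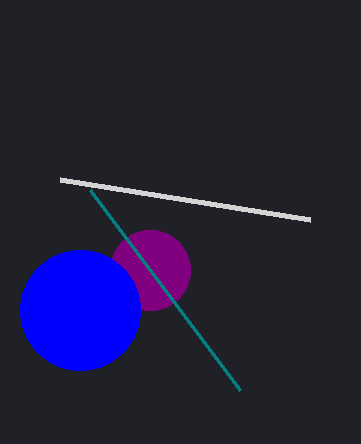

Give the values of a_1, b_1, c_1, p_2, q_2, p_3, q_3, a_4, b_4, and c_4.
a_1 = 150
b_1 = 270
c_1 = 40
p_2 = 90
q_2 = 190
p_3 = 310
q_3 = 220
a_4 = 80
b_4 = 310
c_4 = 60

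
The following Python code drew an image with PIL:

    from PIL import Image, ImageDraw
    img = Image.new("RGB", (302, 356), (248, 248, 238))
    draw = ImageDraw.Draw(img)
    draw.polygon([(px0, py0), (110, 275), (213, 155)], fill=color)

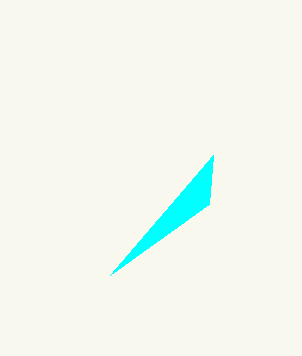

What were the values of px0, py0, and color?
px0 = 209, py0 = 204, color = 'cyan'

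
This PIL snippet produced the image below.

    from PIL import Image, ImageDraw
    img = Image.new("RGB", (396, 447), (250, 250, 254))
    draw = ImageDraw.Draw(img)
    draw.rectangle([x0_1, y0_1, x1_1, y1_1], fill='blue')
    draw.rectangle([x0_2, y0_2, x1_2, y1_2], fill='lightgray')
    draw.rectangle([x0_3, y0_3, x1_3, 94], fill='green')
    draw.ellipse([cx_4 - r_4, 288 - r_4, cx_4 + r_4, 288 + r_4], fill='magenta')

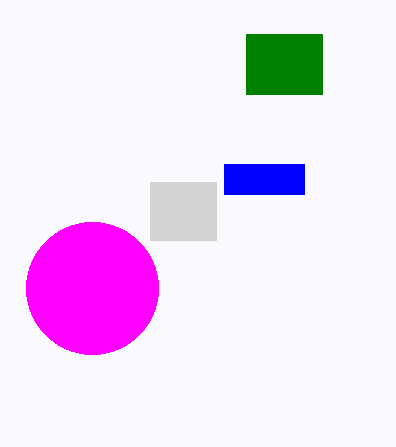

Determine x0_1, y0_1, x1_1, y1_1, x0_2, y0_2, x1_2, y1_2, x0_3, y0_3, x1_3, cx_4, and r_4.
x0_1 = 224; y0_1 = 164; x1_1 = 304; y1_1 = 194; x0_2 = 150; y0_2 = 182; x1_2 = 216; y1_2 = 240; x0_3 = 246; y0_3 = 34; x1_3 = 322; cx_4 = 92; r_4 = 66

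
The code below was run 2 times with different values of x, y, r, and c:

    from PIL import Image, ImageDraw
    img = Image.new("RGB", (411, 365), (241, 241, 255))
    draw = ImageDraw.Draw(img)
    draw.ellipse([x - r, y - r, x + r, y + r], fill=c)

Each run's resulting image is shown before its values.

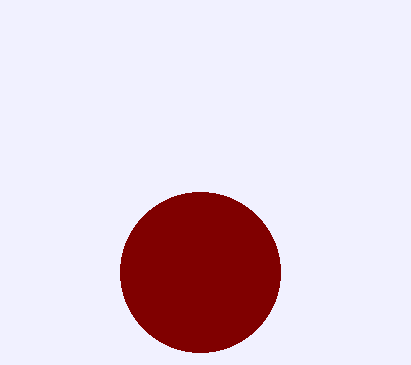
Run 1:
x = 200; y = 272; r = 80; c = 'maroon'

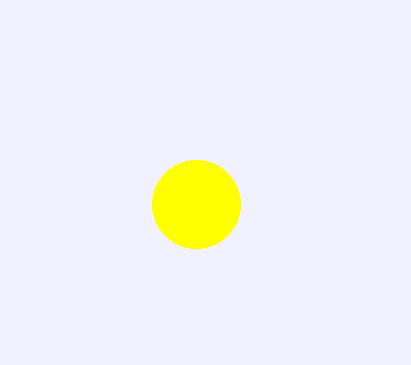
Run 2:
x = 196
y = 204
r = 44
c = 'yellow'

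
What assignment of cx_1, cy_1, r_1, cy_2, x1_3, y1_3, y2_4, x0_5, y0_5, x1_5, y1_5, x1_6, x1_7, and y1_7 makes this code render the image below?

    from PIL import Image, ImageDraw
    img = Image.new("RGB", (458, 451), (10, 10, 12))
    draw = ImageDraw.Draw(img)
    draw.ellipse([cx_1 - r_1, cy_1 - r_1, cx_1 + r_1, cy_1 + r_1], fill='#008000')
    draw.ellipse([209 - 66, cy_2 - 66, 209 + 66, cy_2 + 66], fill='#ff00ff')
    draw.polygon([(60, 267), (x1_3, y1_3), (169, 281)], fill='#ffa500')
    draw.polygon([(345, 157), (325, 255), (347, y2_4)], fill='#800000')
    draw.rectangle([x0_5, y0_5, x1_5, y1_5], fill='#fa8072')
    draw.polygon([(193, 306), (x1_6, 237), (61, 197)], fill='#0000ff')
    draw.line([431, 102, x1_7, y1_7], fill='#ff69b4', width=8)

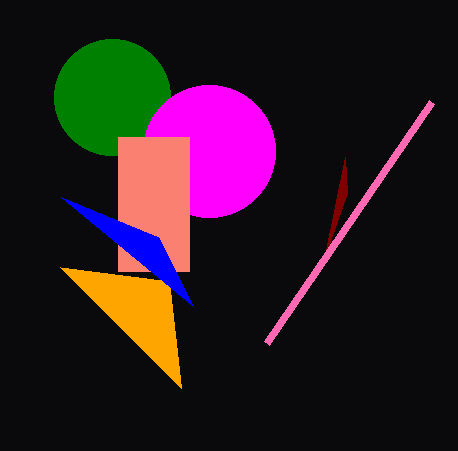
cx_1 = 112
cy_1 = 97
r_1 = 58
cy_2 = 151
x1_3 = 181
y1_3 = 388
y2_4 = 193
x0_5 = 118
y0_5 = 137
x1_5 = 189
y1_5 = 271
x1_6 = 158
x1_7 = 266
y1_7 = 343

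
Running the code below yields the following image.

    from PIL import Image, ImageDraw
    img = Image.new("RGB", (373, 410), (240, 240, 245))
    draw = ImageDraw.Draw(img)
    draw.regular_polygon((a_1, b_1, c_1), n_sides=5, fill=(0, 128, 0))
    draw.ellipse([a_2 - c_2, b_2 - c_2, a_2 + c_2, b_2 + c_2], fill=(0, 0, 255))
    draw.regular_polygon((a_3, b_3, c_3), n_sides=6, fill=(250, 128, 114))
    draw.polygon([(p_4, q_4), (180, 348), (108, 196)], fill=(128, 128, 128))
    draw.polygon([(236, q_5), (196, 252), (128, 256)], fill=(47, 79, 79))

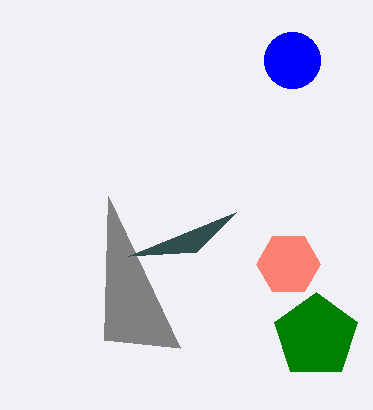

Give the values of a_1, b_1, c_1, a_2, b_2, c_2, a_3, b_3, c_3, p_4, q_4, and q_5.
a_1 = 316, b_1 = 336, c_1 = 44, a_2 = 292, b_2 = 60, c_2 = 28, a_3 = 288, b_3 = 264, c_3 = 32, p_4 = 104, q_4 = 340, q_5 = 212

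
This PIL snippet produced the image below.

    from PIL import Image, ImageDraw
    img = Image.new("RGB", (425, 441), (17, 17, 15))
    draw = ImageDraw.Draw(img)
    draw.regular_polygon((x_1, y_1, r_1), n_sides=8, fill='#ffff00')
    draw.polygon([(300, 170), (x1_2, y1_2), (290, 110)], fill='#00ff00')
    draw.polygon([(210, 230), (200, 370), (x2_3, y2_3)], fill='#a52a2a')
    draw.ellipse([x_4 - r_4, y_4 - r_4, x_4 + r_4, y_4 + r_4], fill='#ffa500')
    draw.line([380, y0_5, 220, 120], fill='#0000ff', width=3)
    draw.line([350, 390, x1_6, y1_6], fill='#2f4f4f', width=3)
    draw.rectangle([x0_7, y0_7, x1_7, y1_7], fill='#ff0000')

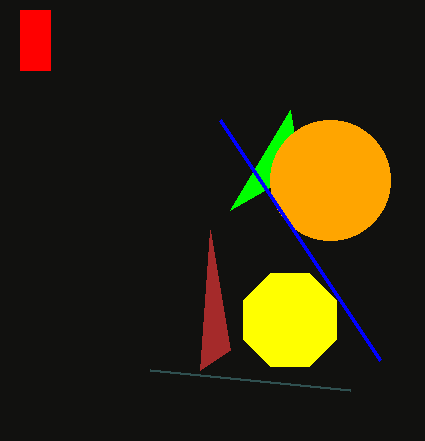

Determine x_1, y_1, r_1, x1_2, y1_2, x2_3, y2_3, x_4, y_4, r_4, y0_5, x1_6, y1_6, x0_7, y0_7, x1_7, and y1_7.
x_1 = 290; y_1 = 320; r_1 = 50; x1_2 = 230; y1_2 = 210; x2_3 = 230; y2_3 = 350; x_4 = 330; y_4 = 180; r_4 = 60; y0_5 = 360; x1_6 = 150; y1_6 = 370; x0_7 = 20; y0_7 = 10; x1_7 = 50; y1_7 = 70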